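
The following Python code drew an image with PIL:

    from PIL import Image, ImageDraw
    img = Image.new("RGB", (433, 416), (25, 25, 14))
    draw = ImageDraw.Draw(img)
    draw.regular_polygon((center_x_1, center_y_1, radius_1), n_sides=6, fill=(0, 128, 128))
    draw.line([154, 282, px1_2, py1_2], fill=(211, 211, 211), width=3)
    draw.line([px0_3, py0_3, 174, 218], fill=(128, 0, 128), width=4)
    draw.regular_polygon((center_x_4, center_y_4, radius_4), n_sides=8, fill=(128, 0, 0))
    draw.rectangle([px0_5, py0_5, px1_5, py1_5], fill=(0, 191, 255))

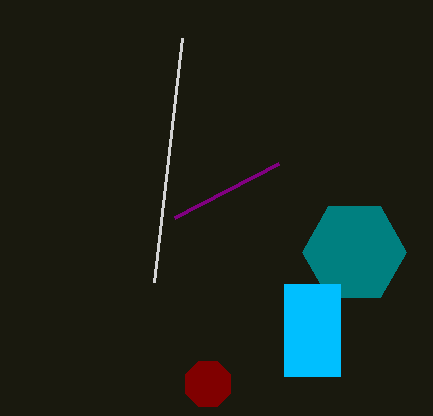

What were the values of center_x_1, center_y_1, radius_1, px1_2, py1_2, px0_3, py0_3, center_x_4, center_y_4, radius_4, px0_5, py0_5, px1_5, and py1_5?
center_x_1 = 354, center_y_1 = 252, radius_1 = 52, px1_2 = 182, py1_2 = 38, px0_3 = 278, py0_3 = 164, center_x_4 = 208, center_y_4 = 384, radius_4 = 24, px0_5 = 284, py0_5 = 284, px1_5 = 340, py1_5 = 376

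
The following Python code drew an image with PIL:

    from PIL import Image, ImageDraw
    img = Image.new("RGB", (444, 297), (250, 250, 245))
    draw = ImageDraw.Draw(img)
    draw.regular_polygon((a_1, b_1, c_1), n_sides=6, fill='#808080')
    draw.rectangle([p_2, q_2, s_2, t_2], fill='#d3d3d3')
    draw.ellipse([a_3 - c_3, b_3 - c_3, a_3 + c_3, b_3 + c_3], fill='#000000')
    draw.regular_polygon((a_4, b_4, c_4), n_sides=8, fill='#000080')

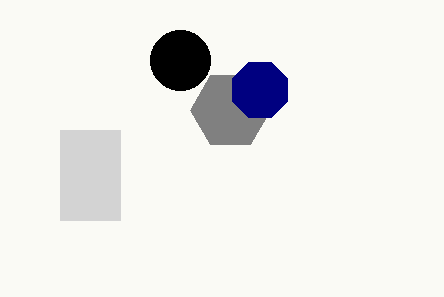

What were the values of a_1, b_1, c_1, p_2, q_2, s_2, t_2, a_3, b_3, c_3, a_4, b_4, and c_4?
a_1 = 230; b_1 = 110; c_1 = 40; p_2 = 60; q_2 = 130; s_2 = 120; t_2 = 220; a_3 = 180; b_3 = 60; c_3 = 30; a_4 = 260; b_4 = 90; c_4 = 30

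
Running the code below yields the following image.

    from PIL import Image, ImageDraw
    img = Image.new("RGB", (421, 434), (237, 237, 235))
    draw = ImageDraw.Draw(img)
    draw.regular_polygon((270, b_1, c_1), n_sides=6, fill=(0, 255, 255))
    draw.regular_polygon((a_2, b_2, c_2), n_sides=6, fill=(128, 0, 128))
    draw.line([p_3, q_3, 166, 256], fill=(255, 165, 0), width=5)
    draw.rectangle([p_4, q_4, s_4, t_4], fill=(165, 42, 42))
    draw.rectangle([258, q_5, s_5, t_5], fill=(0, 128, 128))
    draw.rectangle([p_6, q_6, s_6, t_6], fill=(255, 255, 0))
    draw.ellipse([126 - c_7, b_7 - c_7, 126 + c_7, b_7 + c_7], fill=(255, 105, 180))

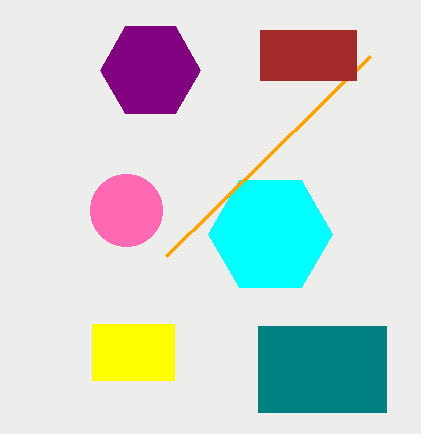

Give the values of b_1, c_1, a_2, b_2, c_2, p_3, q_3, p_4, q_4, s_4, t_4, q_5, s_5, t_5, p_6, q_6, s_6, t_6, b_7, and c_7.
b_1 = 234, c_1 = 62, a_2 = 150, b_2 = 70, c_2 = 50, p_3 = 370, q_3 = 56, p_4 = 260, q_4 = 30, s_4 = 356, t_4 = 80, q_5 = 326, s_5 = 386, t_5 = 412, p_6 = 92, q_6 = 324, s_6 = 174, t_6 = 380, b_7 = 210, c_7 = 36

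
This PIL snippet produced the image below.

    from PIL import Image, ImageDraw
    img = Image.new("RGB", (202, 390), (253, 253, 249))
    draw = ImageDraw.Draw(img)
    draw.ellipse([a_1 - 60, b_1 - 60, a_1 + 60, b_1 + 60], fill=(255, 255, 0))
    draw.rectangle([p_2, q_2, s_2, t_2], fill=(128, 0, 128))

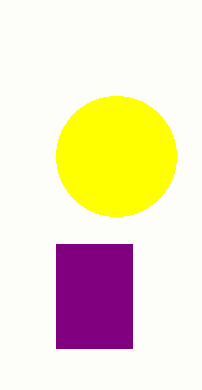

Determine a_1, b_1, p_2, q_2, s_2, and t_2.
a_1 = 116, b_1 = 156, p_2 = 56, q_2 = 244, s_2 = 132, t_2 = 348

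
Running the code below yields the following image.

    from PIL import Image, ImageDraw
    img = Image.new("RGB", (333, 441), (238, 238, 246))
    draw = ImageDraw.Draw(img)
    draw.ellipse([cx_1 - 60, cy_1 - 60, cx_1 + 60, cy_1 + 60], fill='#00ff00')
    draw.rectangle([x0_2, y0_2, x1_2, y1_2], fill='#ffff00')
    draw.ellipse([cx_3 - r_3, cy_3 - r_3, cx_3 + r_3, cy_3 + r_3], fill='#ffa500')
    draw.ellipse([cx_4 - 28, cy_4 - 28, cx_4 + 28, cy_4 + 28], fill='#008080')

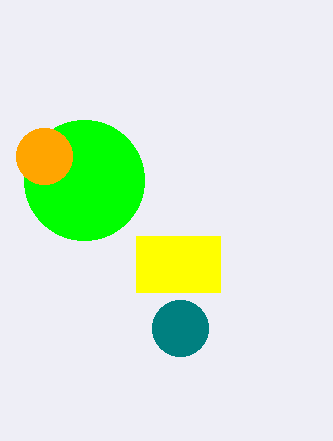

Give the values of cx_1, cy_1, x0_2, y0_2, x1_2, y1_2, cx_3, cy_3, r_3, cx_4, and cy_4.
cx_1 = 84; cy_1 = 180; x0_2 = 136; y0_2 = 236; x1_2 = 220; y1_2 = 292; cx_3 = 44; cy_3 = 156; r_3 = 28; cx_4 = 180; cy_4 = 328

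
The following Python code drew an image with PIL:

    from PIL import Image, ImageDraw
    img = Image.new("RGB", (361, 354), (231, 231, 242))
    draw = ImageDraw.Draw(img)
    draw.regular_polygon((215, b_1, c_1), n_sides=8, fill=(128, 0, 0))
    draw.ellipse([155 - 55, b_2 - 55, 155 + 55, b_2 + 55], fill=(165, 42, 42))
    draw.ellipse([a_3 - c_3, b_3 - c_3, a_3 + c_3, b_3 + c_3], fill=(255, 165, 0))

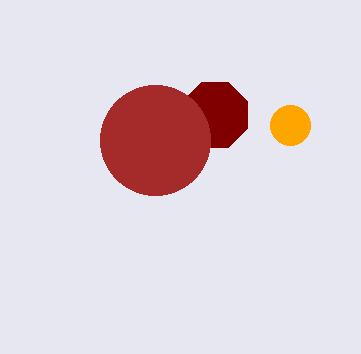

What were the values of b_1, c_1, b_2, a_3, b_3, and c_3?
b_1 = 115; c_1 = 35; b_2 = 140; a_3 = 290; b_3 = 125; c_3 = 20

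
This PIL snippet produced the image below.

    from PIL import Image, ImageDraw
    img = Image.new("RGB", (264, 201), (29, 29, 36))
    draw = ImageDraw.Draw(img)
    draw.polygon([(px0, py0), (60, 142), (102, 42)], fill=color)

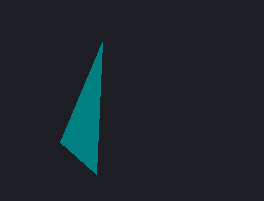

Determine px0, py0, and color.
px0 = 96
py0 = 174
color = 'teal'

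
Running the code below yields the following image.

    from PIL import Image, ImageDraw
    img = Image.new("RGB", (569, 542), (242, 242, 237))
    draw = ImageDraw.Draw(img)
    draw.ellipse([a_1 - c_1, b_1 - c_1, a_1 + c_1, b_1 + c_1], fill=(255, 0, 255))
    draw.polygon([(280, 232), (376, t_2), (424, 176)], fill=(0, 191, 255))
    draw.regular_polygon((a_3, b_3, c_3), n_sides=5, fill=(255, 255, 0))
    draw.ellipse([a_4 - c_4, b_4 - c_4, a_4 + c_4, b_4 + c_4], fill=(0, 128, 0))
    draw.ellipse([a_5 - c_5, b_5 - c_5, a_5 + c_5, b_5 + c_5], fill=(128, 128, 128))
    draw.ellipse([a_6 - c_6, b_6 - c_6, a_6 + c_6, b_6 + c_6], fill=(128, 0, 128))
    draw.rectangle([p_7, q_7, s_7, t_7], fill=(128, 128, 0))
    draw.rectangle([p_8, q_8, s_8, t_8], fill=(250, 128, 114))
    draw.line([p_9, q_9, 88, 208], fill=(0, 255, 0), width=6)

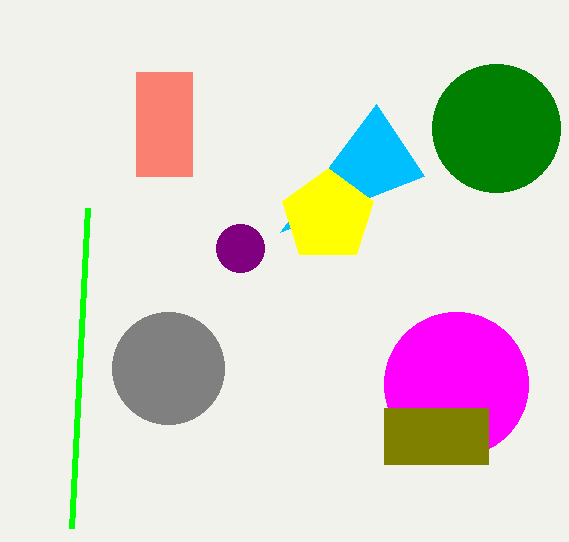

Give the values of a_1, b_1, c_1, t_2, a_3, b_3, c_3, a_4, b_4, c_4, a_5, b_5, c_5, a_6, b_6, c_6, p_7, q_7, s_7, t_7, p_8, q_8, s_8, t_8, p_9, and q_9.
a_1 = 456; b_1 = 384; c_1 = 72; t_2 = 104; a_3 = 328; b_3 = 216; c_3 = 48; a_4 = 496; b_4 = 128; c_4 = 64; a_5 = 168; b_5 = 368; c_5 = 56; a_6 = 240; b_6 = 248; c_6 = 24; p_7 = 384; q_7 = 408; s_7 = 488; t_7 = 464; p_8 = 136; q_8 = 72; s_8 = 192; t_8 = 176; p_9 = 72; q_9 = 528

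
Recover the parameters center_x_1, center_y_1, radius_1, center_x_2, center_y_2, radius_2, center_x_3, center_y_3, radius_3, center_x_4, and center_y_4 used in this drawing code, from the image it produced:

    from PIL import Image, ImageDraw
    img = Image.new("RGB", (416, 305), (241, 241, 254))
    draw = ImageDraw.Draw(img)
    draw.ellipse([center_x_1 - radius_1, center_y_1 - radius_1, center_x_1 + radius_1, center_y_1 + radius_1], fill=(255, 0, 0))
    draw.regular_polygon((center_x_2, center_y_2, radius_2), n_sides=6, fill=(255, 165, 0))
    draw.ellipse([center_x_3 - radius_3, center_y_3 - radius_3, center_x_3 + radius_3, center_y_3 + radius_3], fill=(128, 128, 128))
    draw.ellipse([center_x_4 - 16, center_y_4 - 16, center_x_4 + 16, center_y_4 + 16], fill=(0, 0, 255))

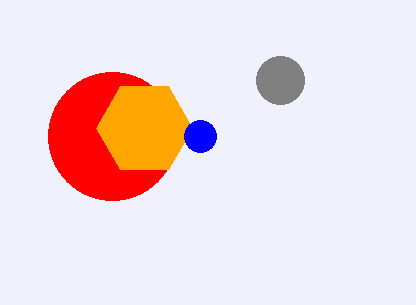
center_x_1 = 112; center_y_1 = 136; radius_1 = 64; center_x_2 = 144; center_y_2 = 128; radius_2 = 48; center_x_3 = 280; center_y_3 = 80; radius_3 = 24; center_x_4 = 200; center_y_4 = 136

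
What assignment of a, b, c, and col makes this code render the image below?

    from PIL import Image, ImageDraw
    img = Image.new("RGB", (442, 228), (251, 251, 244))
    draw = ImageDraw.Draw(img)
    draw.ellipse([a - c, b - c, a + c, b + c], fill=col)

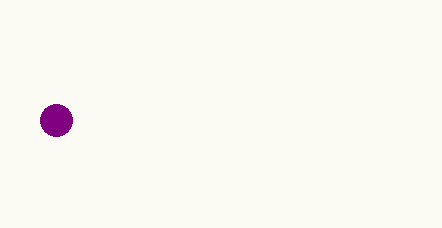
a = 56, b = 120, c = 16, col = 'purple'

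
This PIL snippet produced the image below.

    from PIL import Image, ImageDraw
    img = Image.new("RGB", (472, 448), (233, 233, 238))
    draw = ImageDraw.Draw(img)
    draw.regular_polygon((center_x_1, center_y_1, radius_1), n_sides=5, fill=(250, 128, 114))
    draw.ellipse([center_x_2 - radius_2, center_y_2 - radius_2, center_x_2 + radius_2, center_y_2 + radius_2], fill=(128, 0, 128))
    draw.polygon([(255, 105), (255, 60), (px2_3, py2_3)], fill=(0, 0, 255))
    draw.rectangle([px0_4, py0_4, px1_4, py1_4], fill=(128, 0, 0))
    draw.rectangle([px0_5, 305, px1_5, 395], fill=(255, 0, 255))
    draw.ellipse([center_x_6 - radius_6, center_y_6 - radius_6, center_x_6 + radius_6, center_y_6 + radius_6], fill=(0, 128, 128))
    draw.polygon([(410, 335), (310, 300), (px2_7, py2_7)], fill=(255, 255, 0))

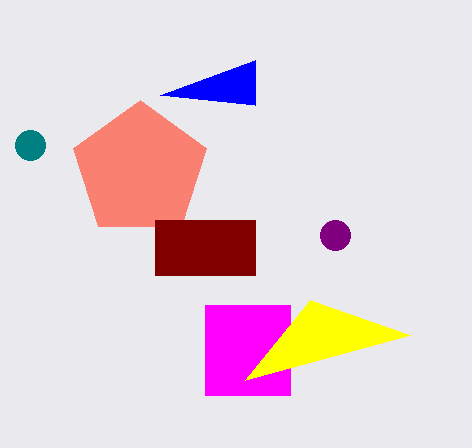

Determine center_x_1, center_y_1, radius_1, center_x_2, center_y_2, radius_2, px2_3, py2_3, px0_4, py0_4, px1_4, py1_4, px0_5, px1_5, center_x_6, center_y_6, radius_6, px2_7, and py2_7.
center_x_1 = 140
center_y_1 = 170
radius_1 = 70
center_x_2 = 335
center_y_2 = 235
radius_2 = 15
px2_3 = 160
py2_3 = 95
px0_4 = 155
py0_4 = 220
px1_4 = 255
py1_4 = 275
px0_5 = 205
px1_5 = 290
center_x_6 = 30
center_y_6 = 145
radius_6 = 15
px2_7 = 245
py2_7 = 380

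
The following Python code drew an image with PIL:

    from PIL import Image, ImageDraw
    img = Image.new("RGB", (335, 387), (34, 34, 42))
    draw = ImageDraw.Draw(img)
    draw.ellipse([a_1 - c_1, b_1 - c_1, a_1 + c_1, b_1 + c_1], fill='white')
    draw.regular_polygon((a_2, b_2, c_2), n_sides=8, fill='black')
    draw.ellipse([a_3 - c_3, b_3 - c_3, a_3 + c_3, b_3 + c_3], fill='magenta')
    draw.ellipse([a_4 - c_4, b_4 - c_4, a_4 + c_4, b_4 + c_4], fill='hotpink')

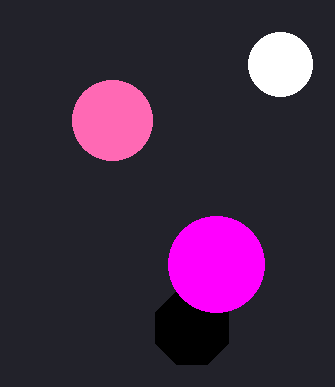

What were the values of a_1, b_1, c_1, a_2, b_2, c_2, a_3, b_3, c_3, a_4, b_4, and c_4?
a_1 = 280; b_1 = 64; c_1 = 32; a_2 = 192; b_2 = 328; c_2 = 40; a_3 = 216; b_3 = 264; c_3 = 48; a_4 = 112; b_4 = 120; c_4 = 40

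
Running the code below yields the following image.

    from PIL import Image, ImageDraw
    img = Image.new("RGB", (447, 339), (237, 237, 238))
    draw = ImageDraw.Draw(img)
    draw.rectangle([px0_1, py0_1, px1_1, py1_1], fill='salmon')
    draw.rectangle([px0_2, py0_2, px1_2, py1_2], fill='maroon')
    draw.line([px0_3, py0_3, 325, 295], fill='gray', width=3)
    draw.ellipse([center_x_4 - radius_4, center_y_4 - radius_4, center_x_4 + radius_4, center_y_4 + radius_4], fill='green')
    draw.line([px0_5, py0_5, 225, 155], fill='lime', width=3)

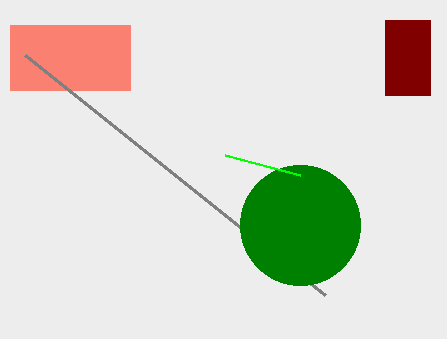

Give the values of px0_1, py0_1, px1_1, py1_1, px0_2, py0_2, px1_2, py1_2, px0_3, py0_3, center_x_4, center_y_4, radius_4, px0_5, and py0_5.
px0_1 = 10, py0_1 = 25, px1_1 = 130, py1_1 = 90, px0_2 = 385, py0_2 = 20, px1_2 = 430, py1_2 = 95, px0_3 = 25, py0_3 = 55, center_x_4 = 300, center_y_4 = 225, radius_4 = 60, px0_5 = 300, py0_5 = 175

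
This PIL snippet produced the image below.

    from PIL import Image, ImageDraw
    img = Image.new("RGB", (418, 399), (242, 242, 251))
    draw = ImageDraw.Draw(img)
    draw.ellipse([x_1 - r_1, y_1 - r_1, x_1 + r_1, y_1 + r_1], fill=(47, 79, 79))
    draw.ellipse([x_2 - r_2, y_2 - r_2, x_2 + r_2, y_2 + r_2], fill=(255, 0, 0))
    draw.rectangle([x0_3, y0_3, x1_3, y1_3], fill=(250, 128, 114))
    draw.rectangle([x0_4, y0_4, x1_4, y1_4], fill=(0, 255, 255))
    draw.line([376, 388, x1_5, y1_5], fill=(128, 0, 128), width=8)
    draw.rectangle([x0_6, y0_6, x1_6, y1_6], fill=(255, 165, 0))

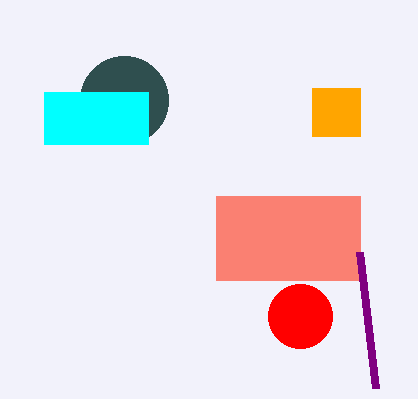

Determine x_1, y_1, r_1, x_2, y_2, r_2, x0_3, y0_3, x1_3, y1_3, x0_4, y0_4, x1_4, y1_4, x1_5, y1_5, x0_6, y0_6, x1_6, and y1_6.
x_1 = 124, y_1 = 100, r_1 = 44, x_2 = 300, y_2 = 316, r_2 = 32, x0_3 = 216, y0_3 = 196, x1_3 = 360, y1_3 = 280, x0_4 = 44, y0_4 = 92, x1_4 = 148, y1_4 = 144, x1_5 = 360, y1_5 = 252, x0_6 = 312, y0_6 = 88, x1_6 = 360, y1_6 = 136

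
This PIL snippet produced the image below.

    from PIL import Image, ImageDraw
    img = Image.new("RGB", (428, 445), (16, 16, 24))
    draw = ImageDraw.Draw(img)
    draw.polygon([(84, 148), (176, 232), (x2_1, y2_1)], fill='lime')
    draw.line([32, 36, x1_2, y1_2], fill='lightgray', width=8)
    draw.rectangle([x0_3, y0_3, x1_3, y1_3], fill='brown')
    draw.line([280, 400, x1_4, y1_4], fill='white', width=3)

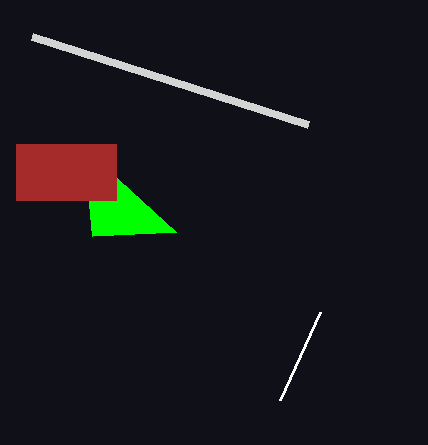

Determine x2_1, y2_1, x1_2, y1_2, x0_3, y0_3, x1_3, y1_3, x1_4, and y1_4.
x2_1 = 92
y2_1 = 236
x1_2 = 308
y1_2 = 124
x0_3 = 16
y0_3 = 144
x1_3 = 116
y1_3 = 200
x1_4 = 320
y1_4 = 312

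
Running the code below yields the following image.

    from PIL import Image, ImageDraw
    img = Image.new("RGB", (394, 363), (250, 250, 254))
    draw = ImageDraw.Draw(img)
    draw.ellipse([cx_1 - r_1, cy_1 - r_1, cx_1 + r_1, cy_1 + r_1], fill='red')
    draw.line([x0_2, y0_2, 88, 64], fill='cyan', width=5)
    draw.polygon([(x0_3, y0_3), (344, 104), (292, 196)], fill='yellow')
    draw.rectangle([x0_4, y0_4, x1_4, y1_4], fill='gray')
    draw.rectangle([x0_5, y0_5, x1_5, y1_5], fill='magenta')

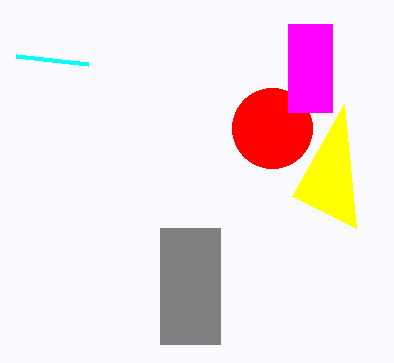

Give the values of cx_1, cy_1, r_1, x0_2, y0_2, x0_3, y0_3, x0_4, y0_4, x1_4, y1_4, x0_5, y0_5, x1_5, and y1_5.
cx_1 = 272
cy_1 = 128
r_1 = 40
x0_2 = 16
y0_2 = 56
x0_3 = 356
y0_3 = 228
x0_4 = 160
y0_4 = 228
x1_4 = 220
y1_4 = 344
x0_5 = 288
y0_5 = 24
x1_5 = 332
y1_5 = 112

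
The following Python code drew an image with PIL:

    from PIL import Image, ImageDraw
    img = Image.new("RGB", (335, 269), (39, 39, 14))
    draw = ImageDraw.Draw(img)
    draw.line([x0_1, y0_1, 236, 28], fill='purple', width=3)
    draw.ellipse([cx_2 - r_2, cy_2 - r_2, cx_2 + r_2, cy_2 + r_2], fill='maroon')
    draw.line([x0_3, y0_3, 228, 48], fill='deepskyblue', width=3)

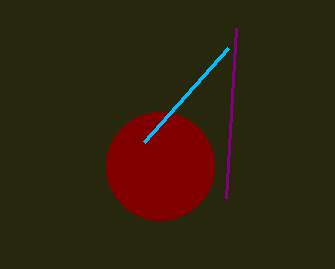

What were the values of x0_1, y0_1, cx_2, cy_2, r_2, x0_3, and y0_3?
x0_1 = 226; y0_1 = 198; cx_2 = 160; cy_2 = 166; r_2 = 54; x0_3 = 144; y0_3 = 142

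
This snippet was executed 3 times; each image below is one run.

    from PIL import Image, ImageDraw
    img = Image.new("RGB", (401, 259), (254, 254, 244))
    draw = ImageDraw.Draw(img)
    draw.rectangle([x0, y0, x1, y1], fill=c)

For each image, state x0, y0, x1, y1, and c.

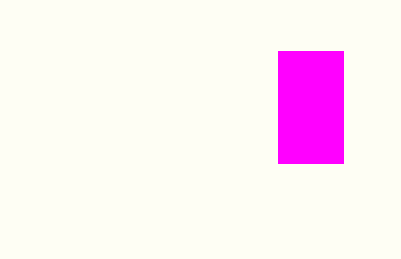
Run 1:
x0 = 278, y0 = 51, x1 = 343, y1 = 163, c = 'magenta'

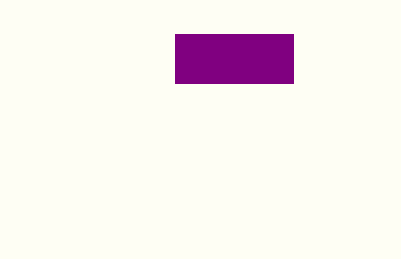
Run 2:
x0 = 175
y0 = 34
x1 = 293
y1 = 83
c = 'purple'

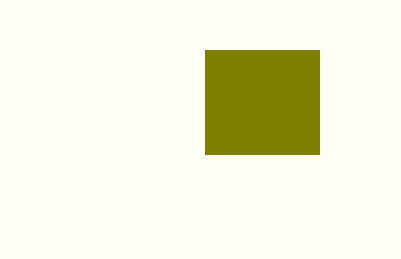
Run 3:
x0 = 205, y0 = 50, x1 = 319, y1 = 154, c = 'olive'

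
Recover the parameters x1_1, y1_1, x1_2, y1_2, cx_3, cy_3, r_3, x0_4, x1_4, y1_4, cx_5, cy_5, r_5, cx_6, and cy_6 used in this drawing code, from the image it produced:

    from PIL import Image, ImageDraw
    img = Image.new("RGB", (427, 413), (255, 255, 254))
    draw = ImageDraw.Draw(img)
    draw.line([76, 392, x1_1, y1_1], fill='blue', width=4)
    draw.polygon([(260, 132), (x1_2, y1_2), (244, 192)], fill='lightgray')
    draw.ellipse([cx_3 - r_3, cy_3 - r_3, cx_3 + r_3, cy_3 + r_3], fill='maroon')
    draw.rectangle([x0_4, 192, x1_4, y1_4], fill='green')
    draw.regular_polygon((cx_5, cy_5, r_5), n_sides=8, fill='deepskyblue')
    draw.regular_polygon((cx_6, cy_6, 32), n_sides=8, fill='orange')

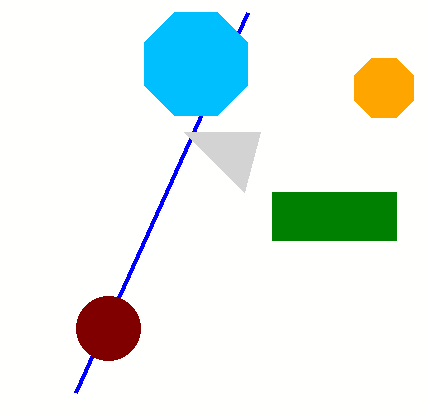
x1_1 = 248
y1_1 = 12
x1_2 = 184
y1_2 = 132
cx_3 = 108
cy_3 = 328
r_3 = 32
x0_4 = 272
x1_4 = 396
y1_4 = 240
cx_5 = 196
cy_5 = 64
r_5 = 56
cx_6 = 384
cy_6 = 88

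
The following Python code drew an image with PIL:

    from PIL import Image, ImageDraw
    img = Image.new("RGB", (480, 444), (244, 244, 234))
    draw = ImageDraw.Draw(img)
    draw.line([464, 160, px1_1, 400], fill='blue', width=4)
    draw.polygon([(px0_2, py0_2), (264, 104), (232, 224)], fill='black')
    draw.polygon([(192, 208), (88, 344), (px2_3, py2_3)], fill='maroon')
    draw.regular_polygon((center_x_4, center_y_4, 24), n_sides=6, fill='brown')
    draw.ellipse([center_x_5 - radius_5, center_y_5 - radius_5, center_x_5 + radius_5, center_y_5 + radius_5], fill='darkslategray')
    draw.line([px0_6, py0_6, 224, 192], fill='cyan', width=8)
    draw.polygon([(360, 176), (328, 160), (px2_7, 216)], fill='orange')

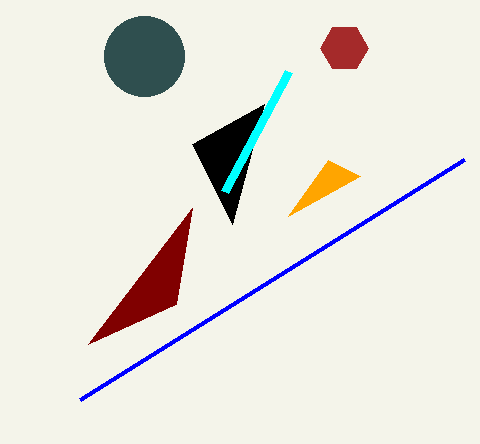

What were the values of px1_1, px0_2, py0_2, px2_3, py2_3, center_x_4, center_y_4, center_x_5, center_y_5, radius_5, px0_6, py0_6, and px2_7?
px1_1 = 80, px0_2 = 192, py0_2 = 144, px2_3 = 176, py2_3 = 304, center_x_4 = 344, center_y_4 = 48, center_x_5 = 144, center_y_5 = 56, radius_5 = 40, px0_6 = 288, py0_6 = 72, px2_7 = 288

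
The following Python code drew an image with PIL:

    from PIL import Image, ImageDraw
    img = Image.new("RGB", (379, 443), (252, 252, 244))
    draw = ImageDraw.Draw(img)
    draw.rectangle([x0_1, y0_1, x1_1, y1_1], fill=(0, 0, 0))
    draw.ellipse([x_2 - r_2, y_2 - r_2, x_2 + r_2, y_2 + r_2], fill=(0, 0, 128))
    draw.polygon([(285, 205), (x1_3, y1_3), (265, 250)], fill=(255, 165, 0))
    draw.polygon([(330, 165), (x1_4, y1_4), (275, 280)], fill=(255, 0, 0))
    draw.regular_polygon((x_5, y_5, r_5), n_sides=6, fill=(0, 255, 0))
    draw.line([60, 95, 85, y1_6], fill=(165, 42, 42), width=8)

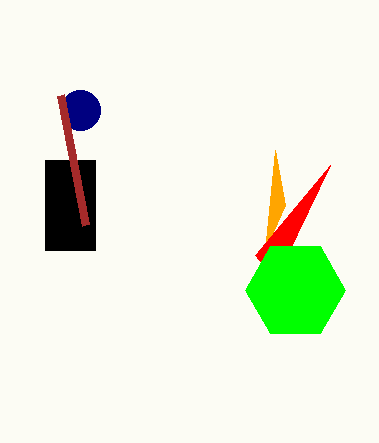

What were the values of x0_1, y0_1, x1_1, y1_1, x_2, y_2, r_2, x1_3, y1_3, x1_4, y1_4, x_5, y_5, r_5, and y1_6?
x0_1 = 45, y0_1 = 160, x1_1 = 95, y1_1 = 250, x_2 = 80, y_2 = 110, r_2 = 20, x1_3 = 275, y1_3 = 150, x1_4 = 255, y1_4 = 255, x_5 = 295, y_5 = 290, r_5 = 50, y1_6 = 225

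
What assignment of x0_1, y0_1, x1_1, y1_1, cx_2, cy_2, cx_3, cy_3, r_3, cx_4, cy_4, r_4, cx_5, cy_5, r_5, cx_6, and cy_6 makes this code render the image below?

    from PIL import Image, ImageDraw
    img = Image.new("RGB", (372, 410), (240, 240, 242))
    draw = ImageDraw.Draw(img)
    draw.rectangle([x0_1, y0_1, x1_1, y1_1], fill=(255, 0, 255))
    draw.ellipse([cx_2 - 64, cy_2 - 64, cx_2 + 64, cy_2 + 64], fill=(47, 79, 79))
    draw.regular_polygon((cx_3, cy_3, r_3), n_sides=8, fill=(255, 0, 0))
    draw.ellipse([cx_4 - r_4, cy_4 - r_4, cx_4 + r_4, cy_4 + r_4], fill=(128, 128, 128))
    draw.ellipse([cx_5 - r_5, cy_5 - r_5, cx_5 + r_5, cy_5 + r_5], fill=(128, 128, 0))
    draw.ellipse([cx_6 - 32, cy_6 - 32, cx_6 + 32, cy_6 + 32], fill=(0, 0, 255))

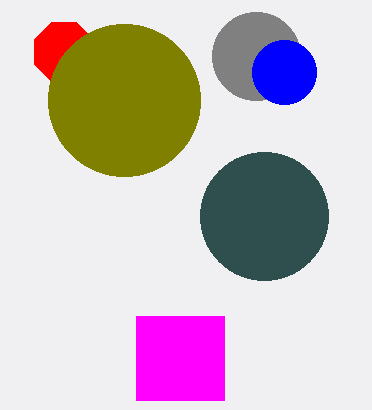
x0_1 = 136
y0_1 = 316
x1_1 = 224
y1_1 = 400
cx_2 = 264
cy_2 = 216
cx_3 = 64
cy_3 = 52
r_3 = 32
cx_4 = 256
cy_4 = 56
r_4 = 44
cx_5 = 124
cy_5 = 100
r_5 = 76
cx_6 = 284
cy_6 = 72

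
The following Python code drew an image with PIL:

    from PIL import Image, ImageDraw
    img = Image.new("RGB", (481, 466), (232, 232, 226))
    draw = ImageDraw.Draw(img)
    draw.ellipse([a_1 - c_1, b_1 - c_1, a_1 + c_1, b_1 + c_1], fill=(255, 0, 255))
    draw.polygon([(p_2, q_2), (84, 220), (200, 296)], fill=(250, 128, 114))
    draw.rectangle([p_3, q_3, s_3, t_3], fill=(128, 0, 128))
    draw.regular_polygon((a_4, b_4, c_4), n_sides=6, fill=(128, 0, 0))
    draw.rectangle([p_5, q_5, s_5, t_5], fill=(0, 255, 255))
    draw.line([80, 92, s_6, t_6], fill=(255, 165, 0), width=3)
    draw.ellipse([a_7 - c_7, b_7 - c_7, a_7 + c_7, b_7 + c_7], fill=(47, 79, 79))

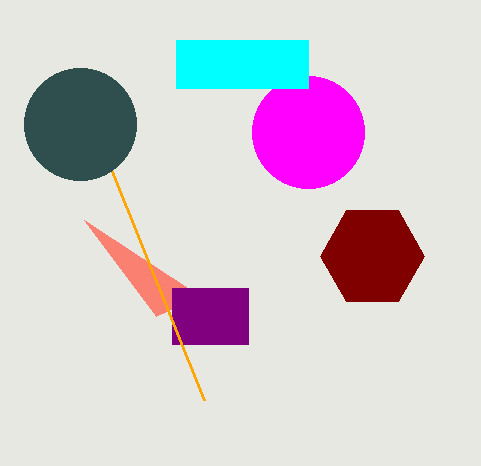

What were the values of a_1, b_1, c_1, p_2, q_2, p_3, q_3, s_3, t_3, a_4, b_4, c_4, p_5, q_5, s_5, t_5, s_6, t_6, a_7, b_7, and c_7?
a_1 = 308
b_1 = 132
c_1 = 56
p_2 = 156
q_2 = 316
p_3 = 172
q_3 = 288
s_3 = 248
t_3 = 344
a_4 = 372
b_4 = 256
c_4 = 52
p_5 = 176
q_5 = 40
s_5 = 308
t_5 = 88
s_6 = 204
t_6 = 400
a_7 = 80
b_7 = 124
c_7 = 56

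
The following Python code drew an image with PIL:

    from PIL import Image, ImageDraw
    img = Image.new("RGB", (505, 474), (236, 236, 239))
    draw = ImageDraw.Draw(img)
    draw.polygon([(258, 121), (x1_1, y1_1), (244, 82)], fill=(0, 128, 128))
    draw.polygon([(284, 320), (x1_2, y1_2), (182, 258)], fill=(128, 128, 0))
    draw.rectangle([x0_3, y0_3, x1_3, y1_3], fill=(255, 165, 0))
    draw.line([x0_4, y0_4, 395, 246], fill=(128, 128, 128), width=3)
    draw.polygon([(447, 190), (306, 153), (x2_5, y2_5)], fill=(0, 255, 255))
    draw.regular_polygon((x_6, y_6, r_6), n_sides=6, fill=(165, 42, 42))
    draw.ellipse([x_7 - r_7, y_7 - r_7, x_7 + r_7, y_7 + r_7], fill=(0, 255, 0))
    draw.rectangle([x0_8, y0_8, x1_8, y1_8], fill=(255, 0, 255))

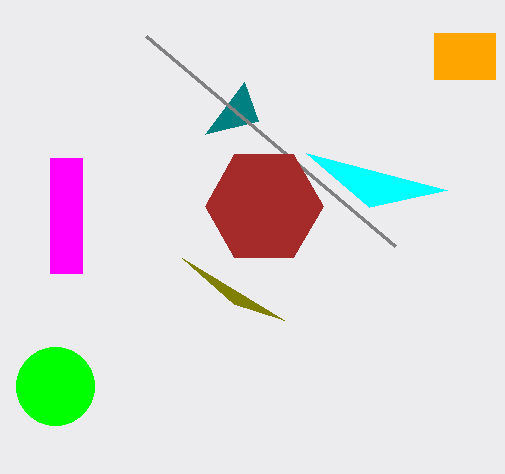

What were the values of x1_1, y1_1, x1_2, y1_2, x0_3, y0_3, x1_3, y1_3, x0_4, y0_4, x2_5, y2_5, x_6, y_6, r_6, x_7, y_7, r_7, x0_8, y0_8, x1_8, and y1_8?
x1_1 = 205, y1_1 = 134, x1_2 = 234, y1_2 = 304, x0_3 = 434, y0_3 = 33, x1_3 = 495, y1_3 = 79, x0_4 = 146, y0_4 = 36, x2_5 = 369, y2_5 = 207, x_6 = 264, y_6 = 206, r_6 = 59, x_7 = 55, y_7 = 386, r_7 = 39, x0_8 = 50, y0_8 = 158, x1_8 = 82, y1_8 = 273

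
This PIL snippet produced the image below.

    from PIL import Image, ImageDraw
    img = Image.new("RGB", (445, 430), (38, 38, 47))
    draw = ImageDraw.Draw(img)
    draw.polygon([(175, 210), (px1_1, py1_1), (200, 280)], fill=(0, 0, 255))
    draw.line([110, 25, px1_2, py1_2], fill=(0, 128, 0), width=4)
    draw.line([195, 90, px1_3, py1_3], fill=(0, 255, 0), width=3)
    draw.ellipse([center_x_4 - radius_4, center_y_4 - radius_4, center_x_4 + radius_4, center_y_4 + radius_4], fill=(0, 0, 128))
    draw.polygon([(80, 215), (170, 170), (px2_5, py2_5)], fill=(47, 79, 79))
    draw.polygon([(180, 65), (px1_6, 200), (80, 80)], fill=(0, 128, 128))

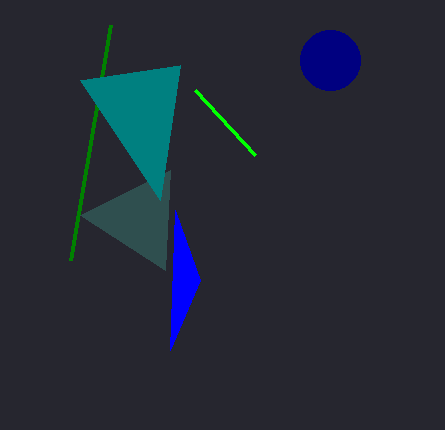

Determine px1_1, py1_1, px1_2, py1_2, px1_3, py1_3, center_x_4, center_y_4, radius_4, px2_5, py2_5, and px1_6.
px1_1 = 170, py1_1 = 350, px1_2 = 70, py1_2 = 260, px1_3 = 255, py1_3 = 155, center_x_4 = 330, center_y_4 = 60, radius_4 = 30, px2_5 = 165, py2_5 = 270, px1_6 = 160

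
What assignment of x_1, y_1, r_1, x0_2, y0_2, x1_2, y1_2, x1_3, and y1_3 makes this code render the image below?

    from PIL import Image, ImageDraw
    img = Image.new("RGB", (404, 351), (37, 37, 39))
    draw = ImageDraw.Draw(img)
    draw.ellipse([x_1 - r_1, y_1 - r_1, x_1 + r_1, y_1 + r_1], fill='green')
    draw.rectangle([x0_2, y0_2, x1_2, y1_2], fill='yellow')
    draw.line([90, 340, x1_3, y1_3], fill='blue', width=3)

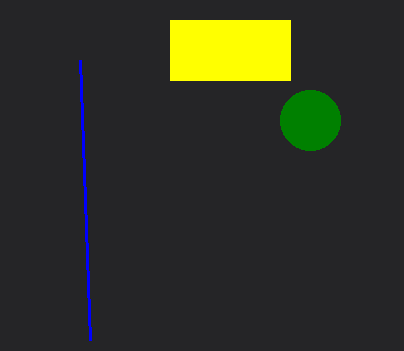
x_1 = 310
y_1 = 120
r_1 = 30
x0_2 = 170
y0_2 = 20
x1_2 = 290
y1_2 = 80
x1_3 = 80
y1_3 = 60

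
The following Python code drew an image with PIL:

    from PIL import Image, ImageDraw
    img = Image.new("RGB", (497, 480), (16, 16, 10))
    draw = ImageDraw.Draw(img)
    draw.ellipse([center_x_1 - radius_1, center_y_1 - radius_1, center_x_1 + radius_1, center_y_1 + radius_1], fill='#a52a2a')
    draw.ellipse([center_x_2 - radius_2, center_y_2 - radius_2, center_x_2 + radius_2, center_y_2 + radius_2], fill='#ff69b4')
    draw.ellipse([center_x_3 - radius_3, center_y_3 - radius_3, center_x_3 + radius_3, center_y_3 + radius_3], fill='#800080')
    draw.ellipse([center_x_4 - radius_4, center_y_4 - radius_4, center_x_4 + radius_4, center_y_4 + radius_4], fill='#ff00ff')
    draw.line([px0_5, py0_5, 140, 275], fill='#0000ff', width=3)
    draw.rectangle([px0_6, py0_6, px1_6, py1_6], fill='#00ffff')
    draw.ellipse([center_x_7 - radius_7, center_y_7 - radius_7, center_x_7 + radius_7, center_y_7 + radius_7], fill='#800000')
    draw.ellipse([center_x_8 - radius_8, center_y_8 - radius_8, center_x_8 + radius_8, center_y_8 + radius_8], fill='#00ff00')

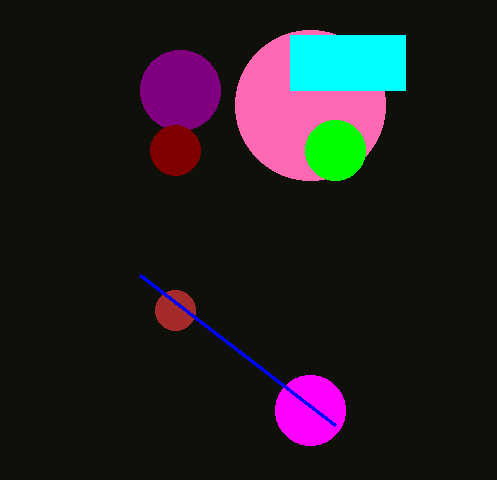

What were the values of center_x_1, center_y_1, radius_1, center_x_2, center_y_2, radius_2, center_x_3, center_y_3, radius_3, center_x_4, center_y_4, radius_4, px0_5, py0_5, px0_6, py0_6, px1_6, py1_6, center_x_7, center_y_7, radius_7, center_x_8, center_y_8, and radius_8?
center_x_1 = 175, center_y_1 = 310, radius_1 = 20, center_x_2 = 310, center_y_2 = 105, radius_2 = 75, center_x_3 = 180, center_y_3 = 90, radius_3 = 40, center_x_4 = 310, center_y_4 = 410, radius_4 = 35, px0_5 = 335, py0_5 = 425, px0_6 = 290, py0_6 = 35, px1_6 = 405, py1_6 = 90, center_x_7 = 175, center_y_7 = 150, radius_7 = 25, center_x_8 = 335, center_y_8 = 150, radius_8 = 30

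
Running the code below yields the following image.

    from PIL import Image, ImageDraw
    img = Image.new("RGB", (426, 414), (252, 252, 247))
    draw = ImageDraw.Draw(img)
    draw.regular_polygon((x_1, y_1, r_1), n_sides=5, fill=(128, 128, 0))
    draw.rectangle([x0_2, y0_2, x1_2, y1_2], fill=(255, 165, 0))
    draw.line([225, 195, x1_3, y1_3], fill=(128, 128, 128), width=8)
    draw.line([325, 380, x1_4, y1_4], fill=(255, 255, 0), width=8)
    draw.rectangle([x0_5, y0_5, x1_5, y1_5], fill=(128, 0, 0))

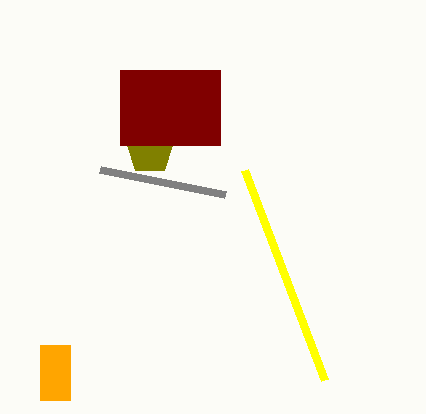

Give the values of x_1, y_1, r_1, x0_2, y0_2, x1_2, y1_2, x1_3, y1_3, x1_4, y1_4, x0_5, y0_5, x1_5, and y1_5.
x_1 = 150, y_1 = 150, r_1 = 25, x0_2 = 40, y0_2 = 345, x1_2 = 70, y1_2 = 400, x1_3 = 100, y1_3 = 170, x1_4 = 245, y1_4 = 170, x0_5 = 120, y0_5 = 70, x1_5 = 220, y1_5 = 145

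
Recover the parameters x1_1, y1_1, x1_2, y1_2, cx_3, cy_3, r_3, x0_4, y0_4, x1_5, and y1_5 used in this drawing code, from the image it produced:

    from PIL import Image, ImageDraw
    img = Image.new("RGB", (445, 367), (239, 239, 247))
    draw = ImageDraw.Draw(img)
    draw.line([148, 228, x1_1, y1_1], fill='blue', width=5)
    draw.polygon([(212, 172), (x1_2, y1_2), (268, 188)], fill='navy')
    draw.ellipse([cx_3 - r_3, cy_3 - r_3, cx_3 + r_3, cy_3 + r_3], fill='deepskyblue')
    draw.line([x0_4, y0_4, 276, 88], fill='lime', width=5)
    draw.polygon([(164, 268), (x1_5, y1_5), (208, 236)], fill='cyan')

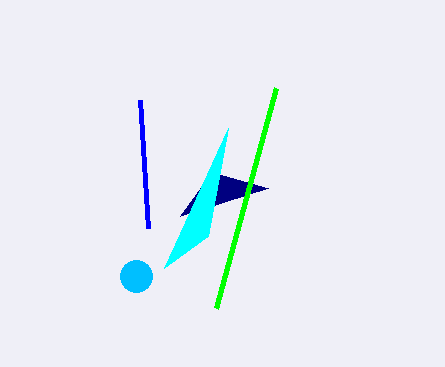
x1_1 = 140; y1_1 = 100; x1_2 = 180; y1_2 = 216; cx_3 = 136; cy_3 = 276; r_3 = 16; x0_4 = 216; y0_4 = 308; x1_5 = 228; y1_5 = 128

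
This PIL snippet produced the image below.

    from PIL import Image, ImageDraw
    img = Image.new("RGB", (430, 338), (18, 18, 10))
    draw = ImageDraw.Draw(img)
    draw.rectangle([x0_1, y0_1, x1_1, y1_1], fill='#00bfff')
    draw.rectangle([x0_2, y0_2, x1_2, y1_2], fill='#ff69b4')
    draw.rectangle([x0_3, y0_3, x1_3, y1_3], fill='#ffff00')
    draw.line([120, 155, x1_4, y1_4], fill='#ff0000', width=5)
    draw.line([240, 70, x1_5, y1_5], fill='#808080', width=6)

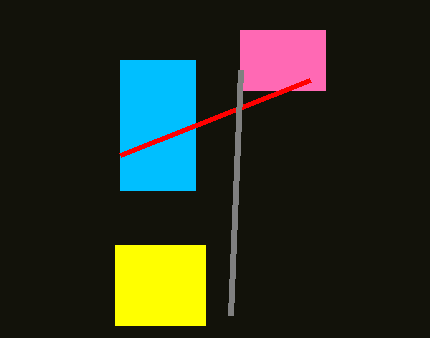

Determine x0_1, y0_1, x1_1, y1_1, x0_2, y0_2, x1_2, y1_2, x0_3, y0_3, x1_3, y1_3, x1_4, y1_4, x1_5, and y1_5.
x0_1 = 120; y0_1 = 60; x1_1 = 195; y1_1 = 190; x0_2 = 240; y0_2 = 30; x1_2 = 325; y1_2 = 90; x0_3 = 115; y0_3 = 245; x1_3 = 205; y1_3 = 325; x1_4 = 310; y1_4 = 80; x1_5 = 230; y1_5 = 315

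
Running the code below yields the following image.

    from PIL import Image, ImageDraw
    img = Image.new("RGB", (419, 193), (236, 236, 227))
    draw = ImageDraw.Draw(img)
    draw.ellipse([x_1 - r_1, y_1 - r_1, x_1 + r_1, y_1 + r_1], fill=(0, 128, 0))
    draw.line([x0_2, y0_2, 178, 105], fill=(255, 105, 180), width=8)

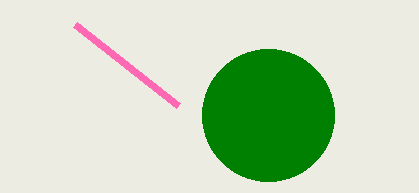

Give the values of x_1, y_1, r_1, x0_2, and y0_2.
x_1 = 268, y_1 = 115, r_1 = 66, x0_2 = 75, y0_2 = 24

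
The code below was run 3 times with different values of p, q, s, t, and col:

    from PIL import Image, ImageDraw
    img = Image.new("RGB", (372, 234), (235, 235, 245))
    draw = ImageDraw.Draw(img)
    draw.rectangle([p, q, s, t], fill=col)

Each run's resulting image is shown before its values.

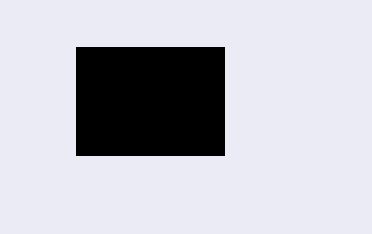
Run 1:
p = 76
q = 47
s = 224
t = 155
col = 'black'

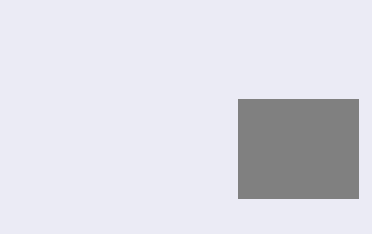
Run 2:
p = 238; q = 99; s = 358; t = 198; col = 'gray'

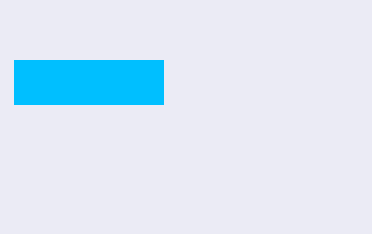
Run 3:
p = 14
q = 60
s = 163
t = 104
col = 'deepskyblue'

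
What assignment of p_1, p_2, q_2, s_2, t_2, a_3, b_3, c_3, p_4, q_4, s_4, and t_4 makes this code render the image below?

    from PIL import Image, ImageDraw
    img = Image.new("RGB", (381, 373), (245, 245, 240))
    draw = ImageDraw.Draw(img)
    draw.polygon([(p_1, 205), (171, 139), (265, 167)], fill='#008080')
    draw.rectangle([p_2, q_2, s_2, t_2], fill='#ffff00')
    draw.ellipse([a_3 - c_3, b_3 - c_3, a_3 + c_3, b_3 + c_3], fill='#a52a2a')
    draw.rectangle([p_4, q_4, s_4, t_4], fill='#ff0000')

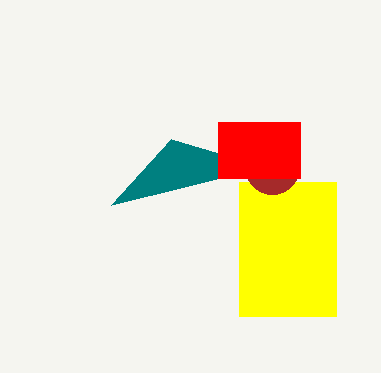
p_1 = 111
p_2 = 239
q_2 = 182
s_2 = 336
t_2 = 316
a_3 = 272
b_3 = 167
c_3 = 27
p_4 = 218
q_4 = 122
s_4 = 300
t_4 = 178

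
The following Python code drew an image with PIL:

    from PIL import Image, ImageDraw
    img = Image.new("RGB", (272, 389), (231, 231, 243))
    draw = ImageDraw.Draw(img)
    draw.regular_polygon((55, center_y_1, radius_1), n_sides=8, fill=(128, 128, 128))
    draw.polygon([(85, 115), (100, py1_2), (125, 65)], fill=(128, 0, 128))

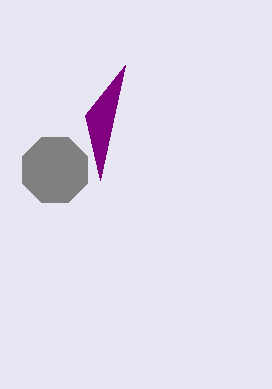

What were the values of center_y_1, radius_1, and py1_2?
center_y_1 = 170, radius_1 = 35, py1_2 = 180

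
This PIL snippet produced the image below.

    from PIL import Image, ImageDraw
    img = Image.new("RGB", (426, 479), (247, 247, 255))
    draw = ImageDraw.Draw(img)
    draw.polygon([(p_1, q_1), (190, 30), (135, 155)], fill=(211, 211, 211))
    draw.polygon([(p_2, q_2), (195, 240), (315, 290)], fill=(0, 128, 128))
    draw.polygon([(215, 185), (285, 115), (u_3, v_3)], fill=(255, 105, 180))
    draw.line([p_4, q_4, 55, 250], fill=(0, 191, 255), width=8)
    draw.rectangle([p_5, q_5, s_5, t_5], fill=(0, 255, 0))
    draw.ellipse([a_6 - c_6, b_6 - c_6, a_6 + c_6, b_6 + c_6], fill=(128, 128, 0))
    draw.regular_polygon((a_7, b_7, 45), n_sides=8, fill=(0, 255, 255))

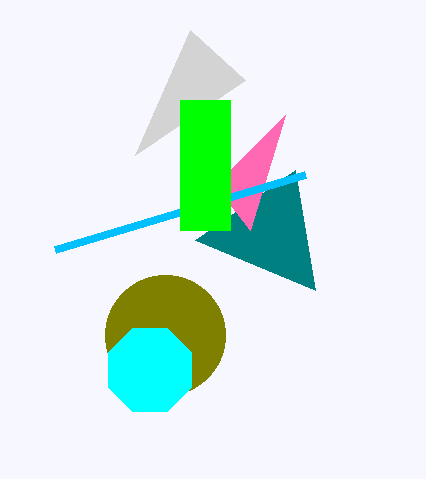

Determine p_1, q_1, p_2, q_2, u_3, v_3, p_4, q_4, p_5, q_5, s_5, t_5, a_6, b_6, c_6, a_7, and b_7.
p_1 = 245; q_1 = 80; p_2 = 295; q_2 = 170; u_3 = 250; v_3 = 230; p_4 = 305; q_4 = 175; p_5 = 180; q_5 = 100; s_5 = 230; t_5 = 230; a_6 = 165; b_6 = 335; c_6 = 60; a_7 = 150; b_7 = 370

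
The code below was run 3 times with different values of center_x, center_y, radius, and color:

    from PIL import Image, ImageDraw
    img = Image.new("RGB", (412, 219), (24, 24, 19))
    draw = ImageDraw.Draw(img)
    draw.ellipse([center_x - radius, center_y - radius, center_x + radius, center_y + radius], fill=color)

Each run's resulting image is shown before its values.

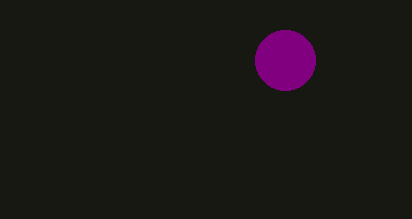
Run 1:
center_x = 285
center_y = 60
radius = 30
color = 'purple'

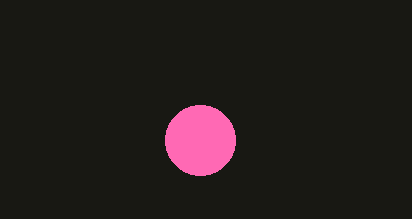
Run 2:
center_x = 200; center_y = 140; radius = 35; color = 'hotpink'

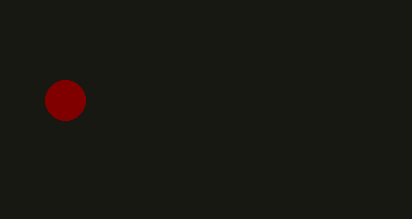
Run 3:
center_x = 65; center_y = 100; radius = 20; color = 'maroon'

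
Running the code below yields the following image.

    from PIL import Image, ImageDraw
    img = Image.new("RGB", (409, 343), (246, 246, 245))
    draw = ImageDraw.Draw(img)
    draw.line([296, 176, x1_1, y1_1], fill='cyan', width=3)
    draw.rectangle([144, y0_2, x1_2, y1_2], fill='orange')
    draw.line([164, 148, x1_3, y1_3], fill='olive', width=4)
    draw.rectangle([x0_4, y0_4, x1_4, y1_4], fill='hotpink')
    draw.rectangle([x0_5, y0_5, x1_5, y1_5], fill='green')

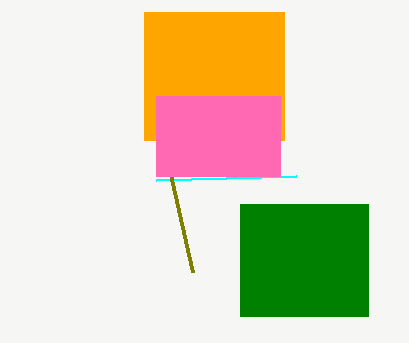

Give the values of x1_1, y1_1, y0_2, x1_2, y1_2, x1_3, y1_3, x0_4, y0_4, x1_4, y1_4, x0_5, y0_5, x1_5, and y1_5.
x1_1 = 156
y1_1 = 180
y0_2 = 12
x1_2 = 284
y1_2 = 140
x1_3 = 192
y1_3 = 272
x0_4 = 156
y0_4 = 96
x1_4 = 280
y1_4 = 176
x0_5 = 240
y0_5 = 204
x1_5 = 368
y1_5 = 316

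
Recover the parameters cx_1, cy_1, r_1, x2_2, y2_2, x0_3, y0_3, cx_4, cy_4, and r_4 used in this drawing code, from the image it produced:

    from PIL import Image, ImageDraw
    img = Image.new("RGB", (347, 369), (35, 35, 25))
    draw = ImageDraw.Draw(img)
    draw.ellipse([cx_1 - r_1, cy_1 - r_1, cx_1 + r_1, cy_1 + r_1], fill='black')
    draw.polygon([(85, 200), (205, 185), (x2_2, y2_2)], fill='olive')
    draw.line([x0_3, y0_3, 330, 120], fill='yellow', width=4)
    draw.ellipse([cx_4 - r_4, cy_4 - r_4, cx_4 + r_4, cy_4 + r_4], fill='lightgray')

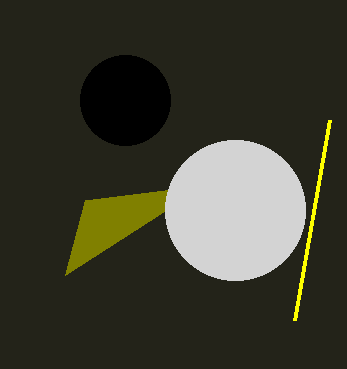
cx_1 = 125, cy_1 = 100, r_1 = 45, x2_2 = 65, y2_2 = 275, x0_3 = 295, y0_3 = 320, cx_4 = 235, cy_4 = 210, r_4 = 70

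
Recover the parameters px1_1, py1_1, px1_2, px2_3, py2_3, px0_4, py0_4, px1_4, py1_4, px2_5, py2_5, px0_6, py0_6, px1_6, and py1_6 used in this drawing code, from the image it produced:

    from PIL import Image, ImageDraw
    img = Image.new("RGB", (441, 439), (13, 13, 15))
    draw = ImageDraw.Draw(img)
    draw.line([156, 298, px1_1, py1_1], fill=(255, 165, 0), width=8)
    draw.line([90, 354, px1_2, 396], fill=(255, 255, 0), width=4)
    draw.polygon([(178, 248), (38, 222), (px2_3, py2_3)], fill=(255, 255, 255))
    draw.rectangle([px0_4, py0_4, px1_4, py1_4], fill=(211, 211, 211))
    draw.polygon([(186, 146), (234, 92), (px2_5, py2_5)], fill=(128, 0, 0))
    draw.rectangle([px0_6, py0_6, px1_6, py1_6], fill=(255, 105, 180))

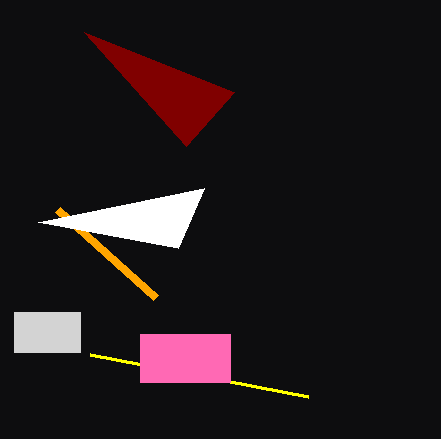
px1_1 = 58; py1_1 = 210; px1_2 = 308; px2_3 = 204; py2_3 = 188; px0_4 = 14; py0_4 = 312; px1_4 = 80; py1_4 = 352; px2_5 = 84; py2_5 = 32; px0_6 = 140; py0_6 = 334; px1_6 = 230; py1_6 = 382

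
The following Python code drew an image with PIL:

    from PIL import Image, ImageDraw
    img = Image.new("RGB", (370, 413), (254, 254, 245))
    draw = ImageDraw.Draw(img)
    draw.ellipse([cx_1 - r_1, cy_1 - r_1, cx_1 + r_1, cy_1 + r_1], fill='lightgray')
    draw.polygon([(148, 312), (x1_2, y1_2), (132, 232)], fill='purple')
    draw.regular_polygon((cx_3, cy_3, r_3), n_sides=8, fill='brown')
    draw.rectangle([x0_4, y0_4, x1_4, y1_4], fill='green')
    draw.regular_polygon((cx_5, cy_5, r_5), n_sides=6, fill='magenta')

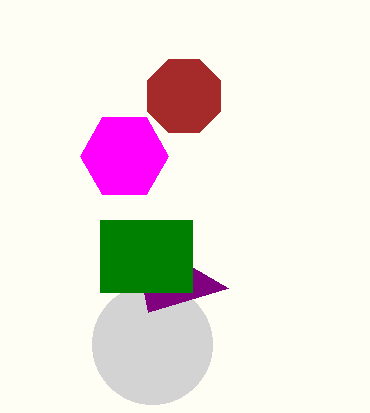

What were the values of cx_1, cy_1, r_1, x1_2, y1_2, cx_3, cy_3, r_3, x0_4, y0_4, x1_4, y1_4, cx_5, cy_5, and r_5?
cx_1 = 152
cy_1 = 344
r_1 = 60
x1_2 = 228
y1_2 = 288
cx_3 = 184
cy_3 = 96
r_3 = 40
x0_4 = 100
y0_4 = 220
x1_4 = 192
y1_4 = 292
cx_5 = 124
cy_5 = 156
r_5 = 44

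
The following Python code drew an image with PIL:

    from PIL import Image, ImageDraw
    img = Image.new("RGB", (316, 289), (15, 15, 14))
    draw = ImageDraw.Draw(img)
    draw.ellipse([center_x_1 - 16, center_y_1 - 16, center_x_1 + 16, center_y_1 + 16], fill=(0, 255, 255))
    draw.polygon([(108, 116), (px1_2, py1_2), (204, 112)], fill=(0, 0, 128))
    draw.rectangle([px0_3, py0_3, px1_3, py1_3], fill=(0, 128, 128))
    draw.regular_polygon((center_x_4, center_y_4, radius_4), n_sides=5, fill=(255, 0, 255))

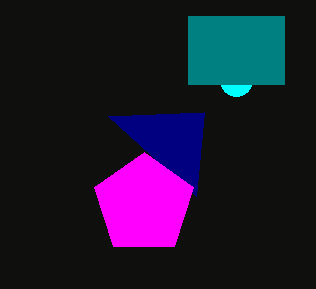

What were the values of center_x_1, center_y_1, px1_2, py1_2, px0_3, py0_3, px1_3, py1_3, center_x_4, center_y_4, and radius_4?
center_x_1 = 236; center_y_1 = 80; px1_2 = 196; py1_2 = 196; px0_3 = 188; py0_3 = 16; px1_3 = 284; py1_3 = 84; center_x_4 = 144; center_y_4 = 204; radius_4 = 52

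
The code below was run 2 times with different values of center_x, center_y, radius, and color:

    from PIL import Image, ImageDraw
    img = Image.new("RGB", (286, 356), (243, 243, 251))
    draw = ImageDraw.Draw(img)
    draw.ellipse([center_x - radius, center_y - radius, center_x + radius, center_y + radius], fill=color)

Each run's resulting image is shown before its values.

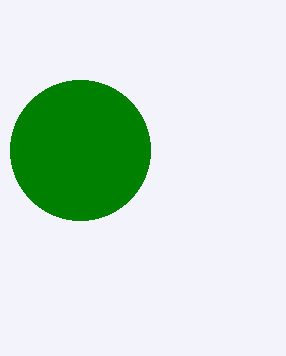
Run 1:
center_x = 80; center_y = 150; radius = 70; color = 'green'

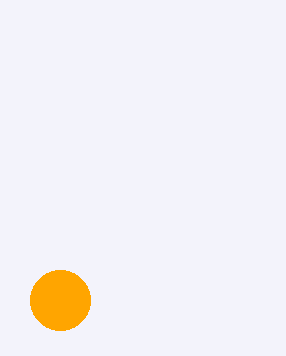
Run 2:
center_x = 60
center_y = 300
radius = 30
color = 'orange'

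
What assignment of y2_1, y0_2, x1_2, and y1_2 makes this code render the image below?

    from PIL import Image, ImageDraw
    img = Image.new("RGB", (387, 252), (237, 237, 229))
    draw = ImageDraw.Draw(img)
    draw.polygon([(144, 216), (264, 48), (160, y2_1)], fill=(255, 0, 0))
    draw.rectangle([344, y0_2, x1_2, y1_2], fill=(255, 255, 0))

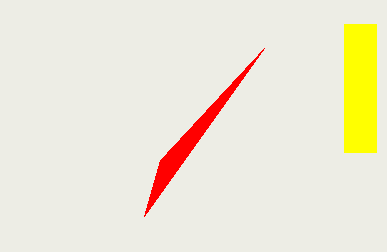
y2_1 = 160
y0_2 = 24
x1_2 = 376
y1_2 = 152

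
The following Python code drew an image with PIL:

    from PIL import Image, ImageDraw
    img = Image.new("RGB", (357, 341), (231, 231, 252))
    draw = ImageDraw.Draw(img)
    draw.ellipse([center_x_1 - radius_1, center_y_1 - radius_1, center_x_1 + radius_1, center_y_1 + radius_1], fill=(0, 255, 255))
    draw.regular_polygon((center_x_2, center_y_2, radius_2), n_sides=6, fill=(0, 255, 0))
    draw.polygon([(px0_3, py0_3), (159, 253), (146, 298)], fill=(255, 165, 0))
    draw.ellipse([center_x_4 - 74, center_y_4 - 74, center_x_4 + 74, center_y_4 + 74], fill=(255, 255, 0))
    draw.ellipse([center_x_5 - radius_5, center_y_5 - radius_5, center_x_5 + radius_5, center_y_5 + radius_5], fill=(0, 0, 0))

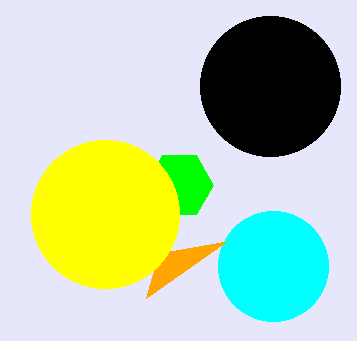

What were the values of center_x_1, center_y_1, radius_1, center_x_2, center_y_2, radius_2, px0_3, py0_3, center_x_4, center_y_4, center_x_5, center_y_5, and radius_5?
center_x_1 = 273, center_y_1 = 266, radius_1 = 55, center_x_2 = 179, center_y_2 = 185, radius_2 = 34, px0_3 = 227, py0_3 = 241, center_x_4 = 105, center_y_4 = 214, center_x_5 = 270, center_y_5 = 86, radius_5 = 70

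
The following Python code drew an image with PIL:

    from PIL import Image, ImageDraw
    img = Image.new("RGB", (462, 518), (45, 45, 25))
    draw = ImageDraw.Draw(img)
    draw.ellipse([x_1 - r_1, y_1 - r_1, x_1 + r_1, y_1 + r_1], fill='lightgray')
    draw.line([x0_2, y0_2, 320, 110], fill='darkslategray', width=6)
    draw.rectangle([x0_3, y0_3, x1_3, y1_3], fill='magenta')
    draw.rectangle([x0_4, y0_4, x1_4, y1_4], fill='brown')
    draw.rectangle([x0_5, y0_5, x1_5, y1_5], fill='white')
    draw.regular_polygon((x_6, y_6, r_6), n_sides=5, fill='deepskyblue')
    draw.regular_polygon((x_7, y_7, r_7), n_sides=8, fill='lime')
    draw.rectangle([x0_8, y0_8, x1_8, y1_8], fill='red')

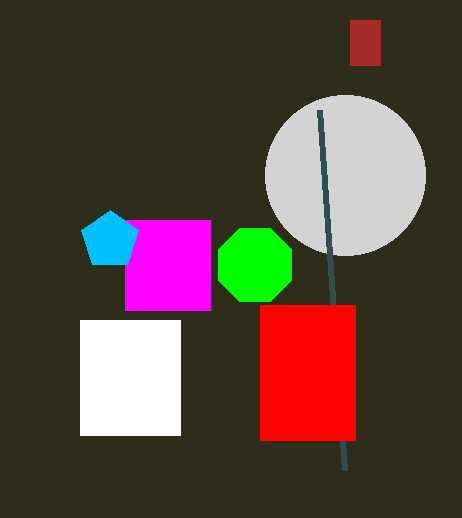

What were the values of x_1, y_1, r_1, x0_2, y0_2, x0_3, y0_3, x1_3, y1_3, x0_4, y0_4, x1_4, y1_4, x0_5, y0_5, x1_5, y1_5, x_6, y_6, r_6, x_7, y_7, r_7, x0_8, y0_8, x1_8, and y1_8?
x_1 = 345
y_1 = 175
r_1 = 80
x0_2 = 345
y0_2 = 470
x0_3 = 125
y0_3 = 220
x1_3 = 210
y1_3 = 310
x0_4 = 350
y0_4 = 20
x1_4 = 380
y1_4 = 65
x0_5 = 80
y0_5 = 320
x1_5 = 180
y1_5 = 435
x_6 = 110
y_6 = 240
r_6 = 30
x_7 = 255
y_7 = 265
r_7 = 40
x0_8 = 260
y0_8 = 305
x1_8 = 355
y1_8 = 440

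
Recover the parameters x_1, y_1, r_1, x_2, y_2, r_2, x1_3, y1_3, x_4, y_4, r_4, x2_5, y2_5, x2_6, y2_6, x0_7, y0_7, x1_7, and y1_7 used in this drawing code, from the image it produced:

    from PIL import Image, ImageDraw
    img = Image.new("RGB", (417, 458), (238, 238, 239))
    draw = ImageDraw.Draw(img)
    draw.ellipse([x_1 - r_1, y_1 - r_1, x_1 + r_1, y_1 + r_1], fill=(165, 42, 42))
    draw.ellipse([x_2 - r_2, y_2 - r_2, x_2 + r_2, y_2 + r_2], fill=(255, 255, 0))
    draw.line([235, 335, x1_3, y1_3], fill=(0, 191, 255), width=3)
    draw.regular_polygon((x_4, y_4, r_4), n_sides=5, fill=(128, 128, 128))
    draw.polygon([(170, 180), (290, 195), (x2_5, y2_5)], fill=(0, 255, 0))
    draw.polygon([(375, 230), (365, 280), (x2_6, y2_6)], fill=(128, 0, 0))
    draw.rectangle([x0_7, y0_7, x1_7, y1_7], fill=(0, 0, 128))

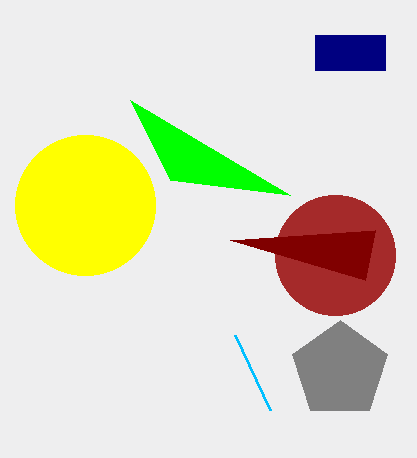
x_1 = 335
y_1 = 255
r_1 = 60
x_2 = 85
y_2 = 205
r_2 = 70
x1_3 = 270
y1_3 = 410
x_4 = 340
y_4 = 370
r_4 = 50
x2_5 = 130
y2_5 = 100
x2_6 = 230
y2_6 = 240
x0_7 = 315
y0_7 = 35
x1_7 = 385
y1_7 = 70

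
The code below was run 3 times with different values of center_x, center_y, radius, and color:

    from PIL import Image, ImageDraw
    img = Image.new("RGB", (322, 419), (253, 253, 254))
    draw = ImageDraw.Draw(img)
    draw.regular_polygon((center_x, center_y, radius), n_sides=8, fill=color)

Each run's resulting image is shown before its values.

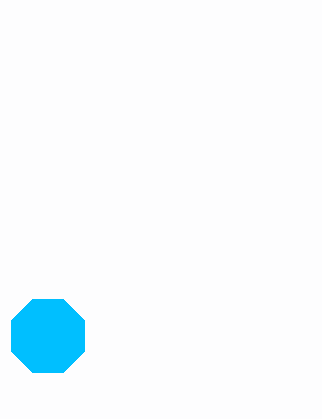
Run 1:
center_x = 48
center_y = 336
radius = 40
color = 'deepskyblue'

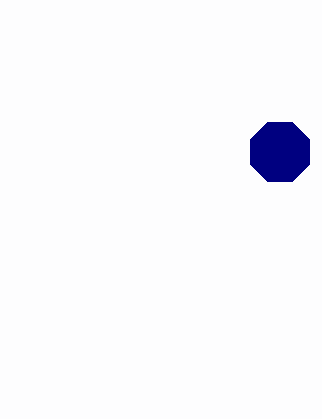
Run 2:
center_x = 280
center_y = 152
radius = 32
color = 'navy'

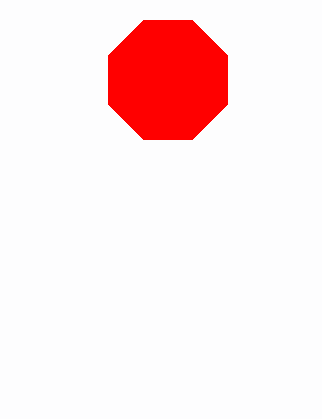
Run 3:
center_x = 168; center_y = 80; radius = 64; color = 'red'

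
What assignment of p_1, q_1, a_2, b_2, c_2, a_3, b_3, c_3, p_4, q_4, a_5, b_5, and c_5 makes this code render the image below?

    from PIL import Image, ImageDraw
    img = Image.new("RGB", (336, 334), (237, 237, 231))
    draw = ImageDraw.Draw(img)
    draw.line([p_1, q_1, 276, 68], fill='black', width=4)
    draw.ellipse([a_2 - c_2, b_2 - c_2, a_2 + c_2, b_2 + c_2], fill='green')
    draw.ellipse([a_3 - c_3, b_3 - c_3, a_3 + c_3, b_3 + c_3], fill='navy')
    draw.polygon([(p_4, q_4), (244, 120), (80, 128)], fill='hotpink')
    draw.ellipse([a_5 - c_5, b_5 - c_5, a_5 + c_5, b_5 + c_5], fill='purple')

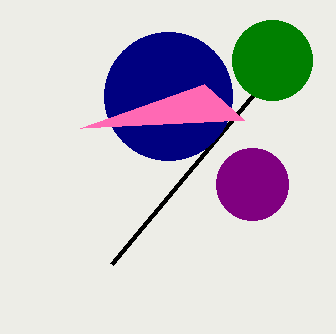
p_1 = 112
q_1 = 264
a_2 = 272
b_2 = 60
c_2 = 40
a_3 = 168
b_3 = 96
c_3 = 64
p_4 = 204
q_4 = 84
a_5 = 252
b_5 = 184
c_5 = 36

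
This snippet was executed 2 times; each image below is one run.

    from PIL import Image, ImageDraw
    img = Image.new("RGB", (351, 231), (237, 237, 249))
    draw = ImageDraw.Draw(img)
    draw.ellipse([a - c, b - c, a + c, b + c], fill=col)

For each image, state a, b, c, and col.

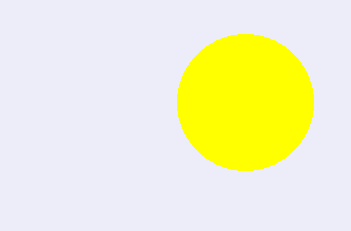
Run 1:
a = 245, b = 102, c = 68, col = 'yellow'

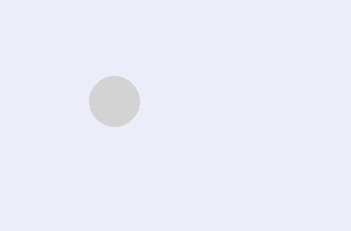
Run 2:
a = 114; b = 101; c = 25; col = 'lightgray'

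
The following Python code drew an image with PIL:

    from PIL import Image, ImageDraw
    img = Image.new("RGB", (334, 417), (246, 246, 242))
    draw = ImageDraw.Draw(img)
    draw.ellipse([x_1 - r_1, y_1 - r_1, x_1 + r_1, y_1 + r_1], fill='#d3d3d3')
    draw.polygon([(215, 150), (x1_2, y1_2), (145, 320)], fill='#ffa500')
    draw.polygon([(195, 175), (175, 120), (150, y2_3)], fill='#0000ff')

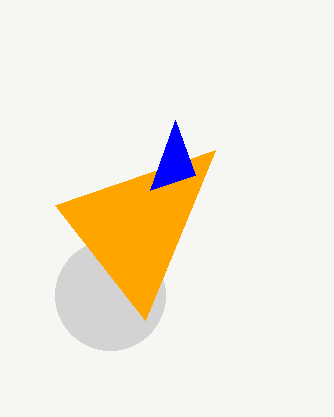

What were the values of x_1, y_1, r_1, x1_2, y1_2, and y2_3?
x_1 = 110
y_1 = 295
r_1 = 55
x1_2 = 55
y1_2 = 205
y2_3 = 190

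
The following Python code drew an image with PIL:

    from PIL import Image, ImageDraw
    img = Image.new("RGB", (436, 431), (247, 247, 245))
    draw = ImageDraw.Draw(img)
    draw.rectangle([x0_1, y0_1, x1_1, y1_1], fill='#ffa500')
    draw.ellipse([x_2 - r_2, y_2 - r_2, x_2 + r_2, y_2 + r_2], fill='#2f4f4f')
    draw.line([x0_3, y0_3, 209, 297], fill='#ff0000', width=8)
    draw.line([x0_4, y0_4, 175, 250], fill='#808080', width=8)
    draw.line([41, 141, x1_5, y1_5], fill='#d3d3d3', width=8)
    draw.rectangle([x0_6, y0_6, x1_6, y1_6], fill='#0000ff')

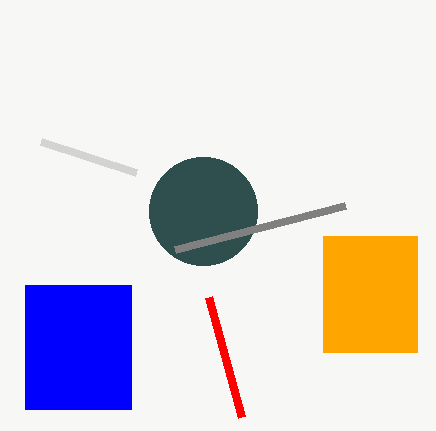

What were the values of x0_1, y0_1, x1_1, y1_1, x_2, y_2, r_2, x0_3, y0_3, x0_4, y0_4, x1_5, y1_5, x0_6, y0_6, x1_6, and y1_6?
x0_1 = 323
y0_1 = 236
x1_1 = 417
y1_1 = 352
x_2 = 203
y_2 = 211
r_2 = 54
x0_3 = 242
y0_3 = 417
x0_4 = 345
y0_4 = 206
x1_5 = 136
y1_5 = 172
x0_6 = 25
y0_6 = 285
x1_6 = 131
y1_6 = 409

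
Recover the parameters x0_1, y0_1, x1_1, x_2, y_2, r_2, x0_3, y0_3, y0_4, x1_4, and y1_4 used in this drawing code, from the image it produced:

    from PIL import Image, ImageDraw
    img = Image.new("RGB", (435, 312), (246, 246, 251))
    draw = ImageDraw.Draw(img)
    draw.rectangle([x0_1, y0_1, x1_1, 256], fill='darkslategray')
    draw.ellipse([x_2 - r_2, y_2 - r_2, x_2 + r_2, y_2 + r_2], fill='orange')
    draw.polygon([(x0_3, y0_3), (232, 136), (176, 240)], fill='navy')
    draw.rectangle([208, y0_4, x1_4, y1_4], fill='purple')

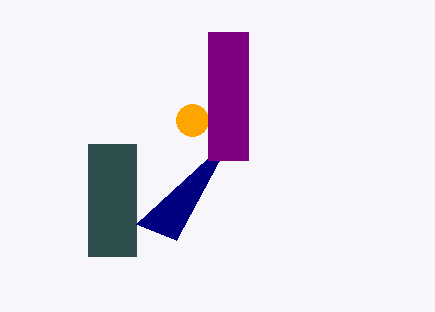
x0_1 = 88; y0_1 = 144; x1_1 = 136; x_2 = 192; y_2 = 120; r_2 = 16; x0_3 = 136; y0_3 = 224; y0_4 = 32; x1_4 = 248; y1_4 = 160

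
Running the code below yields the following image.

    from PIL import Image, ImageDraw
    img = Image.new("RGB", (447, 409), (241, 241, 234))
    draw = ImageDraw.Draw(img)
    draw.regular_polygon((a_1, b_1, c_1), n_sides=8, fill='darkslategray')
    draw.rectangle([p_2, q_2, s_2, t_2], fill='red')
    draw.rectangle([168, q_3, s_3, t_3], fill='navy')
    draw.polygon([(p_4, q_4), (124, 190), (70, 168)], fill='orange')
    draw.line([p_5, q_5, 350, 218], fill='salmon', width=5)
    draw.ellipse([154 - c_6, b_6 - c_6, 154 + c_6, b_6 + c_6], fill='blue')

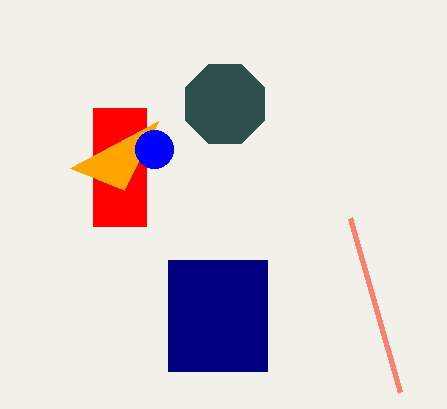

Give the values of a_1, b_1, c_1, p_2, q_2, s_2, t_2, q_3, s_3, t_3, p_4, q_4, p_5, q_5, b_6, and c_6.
a_1 = 225, b_1 = 104, c_1 = 43, p_2 = 93, q_2 = 108, s_2 = 146, t_2 = 226, q_3 = 260, s_3 = 267, t_3 = 371, p_4 = 158, q_4 = 121, p_5 = 400, q_5 = 392, b_6 = 149, c_6 = 19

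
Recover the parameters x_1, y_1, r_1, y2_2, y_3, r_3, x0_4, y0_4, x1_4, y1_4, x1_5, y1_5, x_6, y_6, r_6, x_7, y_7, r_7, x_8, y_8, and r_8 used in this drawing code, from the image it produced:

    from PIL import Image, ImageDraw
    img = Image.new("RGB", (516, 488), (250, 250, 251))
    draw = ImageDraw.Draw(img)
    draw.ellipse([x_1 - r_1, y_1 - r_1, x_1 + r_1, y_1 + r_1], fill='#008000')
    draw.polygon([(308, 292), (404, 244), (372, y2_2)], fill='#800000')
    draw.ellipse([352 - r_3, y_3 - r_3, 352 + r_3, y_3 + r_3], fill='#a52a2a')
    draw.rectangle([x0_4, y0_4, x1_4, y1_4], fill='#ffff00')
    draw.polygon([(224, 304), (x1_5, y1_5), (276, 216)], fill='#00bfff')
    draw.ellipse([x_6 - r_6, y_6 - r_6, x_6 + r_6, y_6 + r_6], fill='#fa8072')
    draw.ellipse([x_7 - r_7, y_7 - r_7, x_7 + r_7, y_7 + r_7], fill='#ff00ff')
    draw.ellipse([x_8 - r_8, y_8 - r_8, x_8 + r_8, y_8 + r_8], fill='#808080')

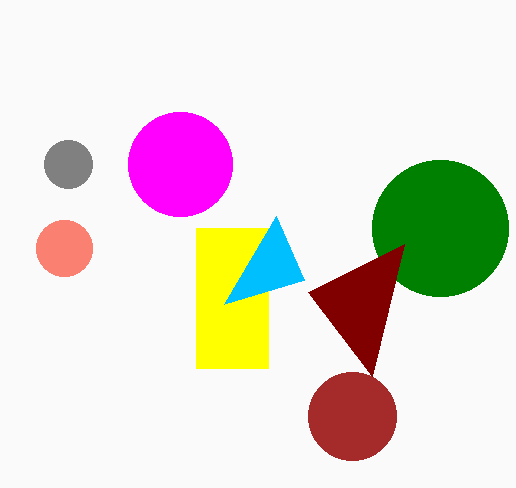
x_1 = 440; y_1 = 228; r_1 = 68; y2_2 = 376; y_3 = 416; r_3 = 44; x0_4 = 196; y0_4 = 228; x1_4 = 268; y1_4 = 368; x1_5 = 304; y1_5 = 280; x_6 = 64; y_6 = 248; r_6 = 28; x_7 = 180; y_7 = 164; r_7 = 52; x_8 = 68; y_8 = 164; r_8 = 24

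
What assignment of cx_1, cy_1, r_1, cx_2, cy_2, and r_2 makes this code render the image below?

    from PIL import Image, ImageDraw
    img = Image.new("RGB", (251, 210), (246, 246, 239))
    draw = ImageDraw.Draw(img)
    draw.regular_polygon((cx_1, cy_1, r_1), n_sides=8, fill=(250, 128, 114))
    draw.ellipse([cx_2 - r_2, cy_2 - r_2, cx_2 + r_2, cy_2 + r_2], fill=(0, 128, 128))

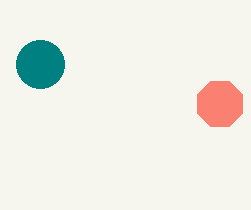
cx_1 = 220; cy_1 = 104; r_1 = 24; cx_2 = 40; cy_2 = 64; r_2 = 24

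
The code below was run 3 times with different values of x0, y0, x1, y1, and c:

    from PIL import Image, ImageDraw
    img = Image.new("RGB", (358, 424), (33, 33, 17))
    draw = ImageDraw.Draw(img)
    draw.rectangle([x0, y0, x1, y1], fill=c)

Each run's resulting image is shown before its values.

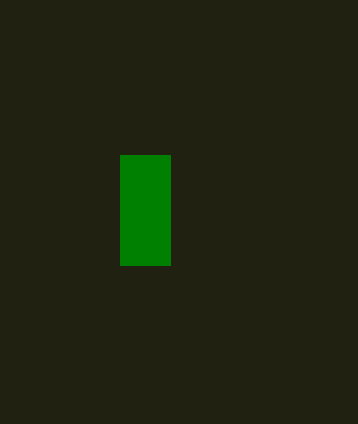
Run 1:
x0 = 120, y0 = 155, x1 = 170, y1 = 265, c = 'green'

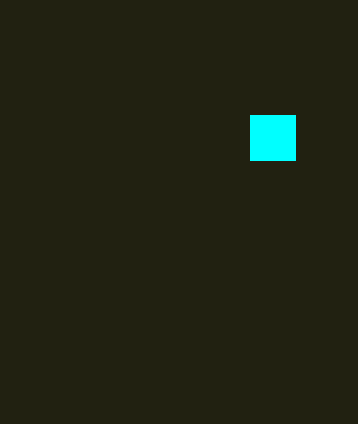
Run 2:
x0 = 250, y0 = 115, x1 = 295, y1 = 160, c = 'cyan'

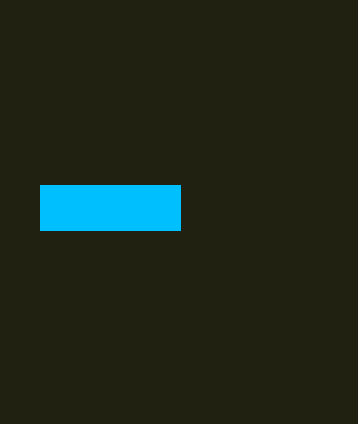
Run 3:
x0 = 40
y0 = 185
x1 = 180
y1 = 230
c = 'deepskyblue'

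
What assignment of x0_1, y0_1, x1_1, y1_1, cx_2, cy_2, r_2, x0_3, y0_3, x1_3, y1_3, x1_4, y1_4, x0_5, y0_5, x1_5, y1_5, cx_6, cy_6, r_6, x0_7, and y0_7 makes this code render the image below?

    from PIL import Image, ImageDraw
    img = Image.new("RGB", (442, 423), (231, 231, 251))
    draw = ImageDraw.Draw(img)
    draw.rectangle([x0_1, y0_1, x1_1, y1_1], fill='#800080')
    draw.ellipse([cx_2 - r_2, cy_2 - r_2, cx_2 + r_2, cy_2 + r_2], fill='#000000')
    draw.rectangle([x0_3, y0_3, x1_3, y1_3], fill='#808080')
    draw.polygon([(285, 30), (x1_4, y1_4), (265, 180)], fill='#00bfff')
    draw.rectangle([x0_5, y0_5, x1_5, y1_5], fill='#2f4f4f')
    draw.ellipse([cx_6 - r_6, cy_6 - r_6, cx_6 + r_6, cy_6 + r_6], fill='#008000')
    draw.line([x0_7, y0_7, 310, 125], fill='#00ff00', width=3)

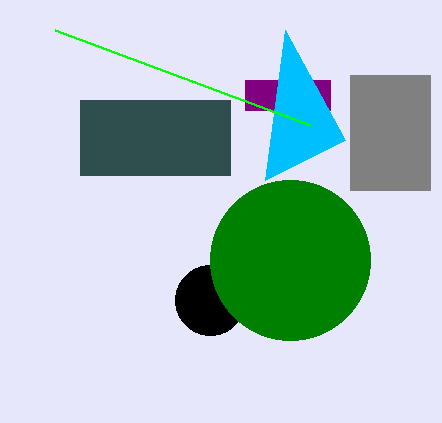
x0_1 = 245; y0_1 = 80; x1_1 = 330; y1_1 = 110; cx_2 = 210; cy_2 = 300; r_2 = 35; x0_3 = 350; y0_3 = 75; x1_3 = 430; y1_3 = 190; x1_4 = 345; y1_4 = 140; x0_5 = 80; y0_5 = 100; x1_5 = 230; y1_5 = 175; cx_6 = 290; cy_6 = 260; r_6 = 80; x0_7 = 55; y0_7 = 30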